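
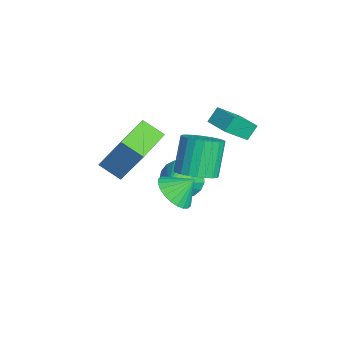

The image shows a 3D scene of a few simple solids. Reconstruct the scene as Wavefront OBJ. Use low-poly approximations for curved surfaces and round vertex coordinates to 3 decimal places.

v 0.389 2.734 2.432
v 0.754 1.665 3.373
v 0.096 3.209 3.086
v 0.462 2.141 4.027
v 1.558 3.259 2.573
v 1.924 2.191 3.514
v 1.266 3.735 3.227
v 1.631 2.666 4.168
v 1.544 0.119 -0.502
v 2.488 -0.217 -0.316
v 1.676 0.961 0.342
v 2.557 0.055 -0.598
v 2.471 0.337 -0.865
v 2.245 0.585 -1.078
v 1.911 0.763 -1.202
v 1.522 0.843 -1.221
v 1.135 0.812 -1.129
v 0.811 0.676 -0.943
v 0.599 0.455 -0.689
v 0.53 0.183 -0.407
v 0.616 -0.099 -0.139
v 0.842 -0.347 0.073
v 1.176 -0.525 0.198
v 1.565 -0.605 0.216
v 1.952 -0.574 0.125
v 2.276 -0.438 -0.062
v -1.626 0.957 -2.155
v -1.216 0.614 -3.07
v -0.114 0.123 -1.165
v -1.026 1.009 -3.027
v -0.939 1.395 -2.833
v -0.972 1.706 -2.522
v -1.117 1.887 -2.148
v -1.351 1.907 -1.774
v -1.632 1.763 -1.467
v -1.912 1.48 -1.278
v -2.142 1.106 -1.241
v -2.283 0.706 -1.362
v -2.311 0.35 -1.62
v -2.22 0.099 -1.971
v -2.026 -0.004 -2.353
v -1.763 0.059 -2.701
v -1.477 0.278 -2.955
v -0.387 -1.96 1.585
v 0.228 -1.05 3.397
v 0.179 -1.094 0.957
v 0.794 -0.184 2.77
v 1.366 -3.116 1.57
v 1.981 -2.206 3.383
v 1.932 -2.25 0.943
v 2.547 -1.34 2.755
v 2.959 0.804 1.713
v 3.787 0.709 2.168
v 2.949 1.142 3.783
v 2.121 1.236 3.327
v 3.796 1.068 2.076
v 2.958 1.501 3.691
v 3.677 1.387 1.929
v 2.839 1.819 3.544
v 3.449 1.617 1.749
v 2.611 2.05 3.364
v 3.146 1.723 1.563
v 2.308 2.156 3.178
v 2.815 1.689 1.401
v 1.977 2.122 3.015
v 2.506 1.521 1.285
v 1.668 1.954 2.9
v 2.266 1.243 1.235
v 1.427 1.676 2.849
v 2.131 0.898 1.257
v 1.293 1.331 2.872
v 2.122 0.539 1.349
v 1.284 0.972 2.964
v 2.241 0.221 1.496
v 1.403 0.653 3.111
v 2.469 -0.01 1.676
v 1.631 0.423 3.291
v 2.772 -0.116 1.862
v 1.934 0.317 3.477
v 3.103 -0.082 2.025
v 2.265 0.351 3.639
v 3.412 0.086 2.14
v 2.574 0.519 3.755
v 3.653 0.364 2.191
v 2.814 0.797 3.805
f 2 4 1
f 5 2 1
f 1 4 3
f 3 5 1
f 2 8 4
f 6 2 5
f 6 8 2
f 4 8 3
f 7 5 3
f 3 8 7
f 7 6 5
f 8 6 7
f 10 9 12
f 10 12 11
f 12 9 13
f 12 13 11
f 13 9 14
f 13 14 11
f 14 9 15
f 14 15 11
f 15 9 16
f 15 16 11
f 16 9 17
f 16 17 11
f 17 9 18
f 17 18 11
f 18 9 19
f 18 19 11
f 19 9 20
f 19 20 11
f 20 9 21
f 20 21 11
f 21 9 22
f 21 22 11
f 22 9 23
f 22 23 11
f 23 9 24
f 23 24 11
f 24 9 25
f 24 25 11
f 25 9 26
f 25 26 11
f 26 9 10
f 26 10 11
f 28 27 30
f 28 30 29
f 30 27 31
f 30 31 29
f 31 27 32
f 31 32 29
f 32 27 33
f 32 33 29
f 33 27 34
f 33 34 29
f 34 27 35
f 34 35 29
f 35 27 36
f 35 36 29
f 36 27 37
f 36 37 29
f 37 27 38
f 37 38 29
f 38 27 39
f 38 39 29
f 39 27 40
f 39 40 29
f 40 27 41
f 40 41 29
f 41 27 42
f 41 42 29
f 42 27 43
f 42 43 29
f 43 27 28
f 43 28 29
f 45 47 44
f 48 45 44
f 44 47 46
f 46 48 44
f 45 51 47
f 49 45 48
f 49 51 45
f 47 51 46
f 50 48 46
f 46 51 50
f 50 49 48
f 51 49 50
f 53 52 56
f 53 56 54
f 54 56 57
f 54 57 55
f 56 52 58
f 56 58 57
f 57 58 59
f 57 59 55
f 58 52 60
f 58 60 59
f 59 60 61
f 59 61 55
f 60 52 62
f 60 62 61
f 61 62 63
f 61 63 55
f 62 52 64
f 62 64 63
f 63 64 65
f 63 65 55
f 64 52 66
f 64 66 65
f 65 66 67
f 65 67 55
f 66 52 68
f 66 68 67
f 67 68 69
f 67 69 55
f 68 52 70
f 68 70 69
f 69 70 71
f 69 71 55
f 70 52 72
f 70 72 71
f 71 72 73
f 71 73 55
f 72 52 74
f 72 74 73
f 73 74 75
f 73 75 55
f 74 52 76
f 74 76 75
f 75 76 77
f 75 77 55
f 76 52 78
f 76 78 77
f 77 78 79
f 77 79 55
f 78 52 80
f 78 80 79
f 79 80 81
f 79 81 55
f 80 52 82
f 80 82 81
f 81 82 83
f 81 83 55
f 82 52 84
f 82 84 83
f 83 84 85
f 83 85 55
f 84 52 53
f 84 53 85
f 85 53 54
f 85 54 55



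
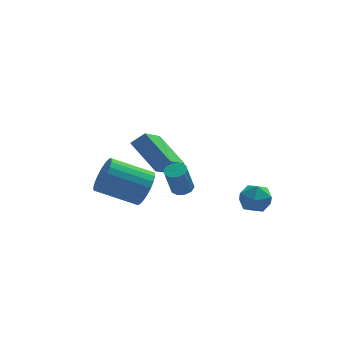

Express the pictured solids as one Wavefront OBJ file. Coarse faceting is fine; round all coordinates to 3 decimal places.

v -0.403 -2.849 -0.613
v -0.074 -3.277 -0.617
v -0.428 -3.559 0.75
v -0.757 -3.131 0.753
v 0.103 -3.012 -0.516
v -0.252 -3.295 0.851
v 0.086 -2.685 -0.453
v -0.268 -2.967 0.914
v -0.117 -2.42 -0.451
v -0.472 -2.703 0.916
v -0.43 -2.319 -0.511
v -0.784 -2.602 0.856
v -0.732 -2.421 -0.61
v -1.086 -2.703 0.757
v -0.908 -2.685 -0.711
v -1.263 -2.968 0.656
v -0.892 -3.013 -0.774
v -1.246 -3.295 0.593
v -0.688 -3.277 -0.776
v -1.043 -3.56 0.591
v -0.376 -3.378 -0.716
v -0.73 -3.661 0.651
v -1.738 -0.475 -2.123
v -1.307 0.079 -1.424
v -3.231 0.409 -0.499
v -3.662 -0.145 -1.197
v -1.39 0.346 -1.691
v -3.314 0.675 -0.766
v -1.526 0.487 -2.024
v -3.45 0.817 -1.099
v -1.694 0.482 -2.372
v -3.618 0.812 -1.447
v -1.869 0.332 -2.682
v -3.793 0.661 -1.757
v -2.024 0.058 -2.906
v -3.948 0.388 -1.981
v -2.135 -0.296 -3.012
v -4.059 0.033 -2.087
v -2.186 -0.678 -2.982
v -4.11 -0.348 -2.057
v -2.169 -1.029 -2.821
v -4.093 -0.699 -1.896
v -2.086 -1.295 -2.554
v -4.01 -0.966 -1.629
v -1.95 -1.437 -2.221
v -3.874 -1.107 -1.296
v -1.782 -1.432 -1.873
v -3.706 -1.102 -0.948
v -1.607 -1.281 -1.563
v -3.531 -0.952 -0.638
v -1.452 -1.008 -1.339
v -3.376 -0.678 -0.414
v -1.341 -0.653 -1.233
v -3.265 -0.324 -0.308
v -1.29 -0.272 -1.263
v -3.214 0.058 -0.338
v -1.241 3.681 -1.89
v -2.117 2.205 -0.716
v -0.547 3.724 -1.319
v -1.423 2.248 -0.144
v -0.257 2.232 -2.976
v -1.133 0.756 -1.801
v 0.437 2.275 -2.404
v -0.439 0.799 -1.23
v 2.979 -2.428 -1.763
v 3.517 -3.111 -1.842
v 2.103 -3.209 -0.978
v 2.641 -3.892 -1.057
v 2.882 -3.2 -0.584
v 3.423 -2.717 -1.069
v 2.197 -3.603 -1.751
v 2.738 -3.12 -2.236
v 3.033 -3.837 -1.835
v 3.457 -3.588 -1.114
v 2.163 -2.732 -1.706
v 2.587 -2.483 -0.985
f 2 1 5
f 2 5 3
f 3 5 6
f 3 6 4
f 5 1 7
f 5 7 6
f 6 7 8
f 6 8 4
f 7 1 9
f 7 9 8
f 8 9 10
f 8 10 4
f 9 1 11
f 9 11 10
f 10 11 12
f 10 12 4
f 11 1 13
f 11 13 12
f 12 13 14
f 12 14 4
f 13 1 15
f 13 15 14
f 14 15 16
f 14 16 4
f 15 1 17
f 15 17 16
f 16 17 18
f 16 18 4
f 17 1 19
f 17 19 18
f 18 19 20
f 18 20 4
f 19 1 21
f 19 21 20
f 20 21 22
f 20 22 4
f 21 1 2
f 21 2 22
f 22 2 3
f 22 3 4
f 24 23 27
f 24 27 25
f 25 27 28
f 25 28 26
f 27 23 29
f 27 29 28
f 28 29 30
f 28 30 26
f 29 23 31
f 29 31 30
f 30 31 32
f 30 32 26
f 31 23 33
f 31 33 32
f 32 33 34
f 32 34 26
f 33 23 35
f 33 35 34
f 34 35 36
f 34 36 26
f 35 23 37
f 35 37 36
f 36 37 38
f 36 38 26
f 37 23 39
f 37 39 38
f 38 39 40
f 38 40 26
f 39 23 41
f 39 41 40
f 40 41 42
f 40 42 26
f 41 23 43
f 41 43 42
f 42 43 44
f 42 44 26
f 43 23 45
f 43 45 44
f 44 45 46
f 44 46 26
f 45 23 47
f 45 47 46
f 46 47 48
f 46 48 26
f 47 23 49
f 47 49 48
f 48 49 50
f 48 50 26
f 49 23 51
f 49 51 50
f 50 51 52
f 50 52 26
f 51 23 53
f 51 53 52
f 52 53 54
f 52 54 26
f 53 23 55
f 53 55 54
f 54 55 56
f 54 56 26
f 55 23 24
f 55 24 56
f 56 24 25
f 56 25 26
f 58 60 57
f 61 58 57
f 57 60 59
f 59 61 57
f 58 64 60
f 62 58 61
f 62 64 58
f 60 64 59
f 63 61 59
f 59 64 63
f 63 62 61
f 64 62 63
f 65 76 70
f 65 70 66
f 65 66 72
f 65 72 75
f 65 75 76
f 66 70 74
f 70 76 69
f 76 75 67
f 75 72 71
f 72 66 73
f 68 74 69
f 68 69 67
f 68 67 71
f 68 71 73
f 68 73 74
f 69 74 70
f 67 69 76
f 71 67 75
f 73 71 72
f 74 73 66



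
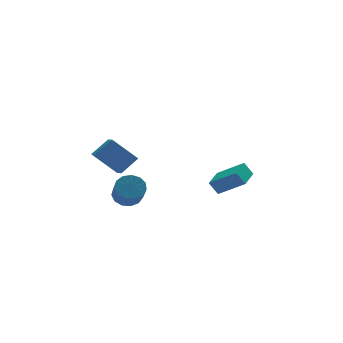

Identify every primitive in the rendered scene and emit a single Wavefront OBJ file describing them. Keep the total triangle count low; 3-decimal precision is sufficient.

v 2.526 -1.103 -0.262
v 3.902 -2.147 0.861
v 2.029 -0.824 0.608
v 3.405 -1.867 1.73
v 3.535 0.347 -0.15
v 4.911 -0.696 0.972
v 3.038 0.627 0.719
v 4.414 -0.417 1.842
v -3.092 -0.832 0.327
v -2.553 -1.418 -0.21
v -2.669 -2.594 0.957
v -3.208 -2.008 1.493
v -2.21 -1.141 0.104
v -2.327 -2.316 1.27
v -2.148 -0.765 0.489
v -2.264 -1.941 1.655
v -2.385 -0.411 0.822
v -2.502 -1.587 1.988
v -2.846 -0.191 0.998
v -2.963 -1.366 2.164
v -3.386 -0.174 0.961
v -3.503 -1.35 2.127
v -3.832 -0.366 0.722
v -3.949 -1.542 1.889
v -4.043 -0.706 0.359
v -4.16 -1.882 1.525
v -3.952 -1.086 -0.015
v -4.069 -2.262 1.151
v -3.588 -1.386 -0.281
v -3.704 -2.561 0.886
v -3.066 -1.509 -0.353
v -3.183 -2.685 0.813
v -5.132 -1.223 4.086
v -4.007 -0.889 5.02
v -5.101 -0.172 3.673
v -3.976 0.162 4.608
v -3.724 -1.842 2.612
v -2.599 -1.508 3.547
v -3.693 -0.791 2.2
v -2.568 -0.457 3.134
f 2 4 1
f 5 2 1
f 1 4 3
f 3 5 1
f 2 8 4
f 6 2 5
f 6 8 2
f 4 8 3
f 7 5 3
f 3 8 7
f 7 6 5
f 8 6 7
f 10 9 13
f 10 13 11
f 11 13 14
f 11 14 12
f 13 9 15
f 13 15 14
f 14 15 16
f 14 16 12
f 15 9 17
f 15 17 16
f 16 17 18
f 16 18 12
f 17 9 19
f 17 19 18
f 18 19 20
f 18 20 12
f 19 9 21
f 19 21 20
f 20 21 22
f 20 22 12
f 21 9 23
f 21 23 22
f 22 23 24
f 22 24 12
f 23 9 25
f 23 25 24
f 24 25 26
f 24 26 12
f 25 9 27
f 25 27 26
f 26 27 28
f 26 28 12
f 27 9 29
f 27 29 28
f 28 29 30
f 28 30 12
f 29 9 31
f 29 31 30
f 30 31 32
f 30 32 12
f 31 9 10
f 31 10 32
f 32 10 11
f 32 11 12
f 34 36 33
f 37 34 33
f 33 36 35
f 35 37 33
f 34 40 36
f 38 34 37
f 38 40 34
f 36 40 35
f 39 37 35
f 35 40 39
f 39 38 37
f 40 38 39



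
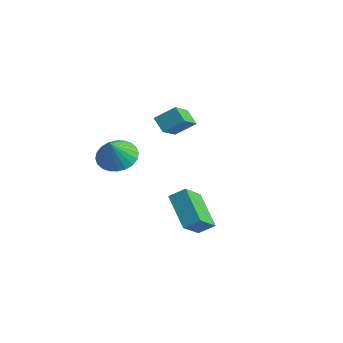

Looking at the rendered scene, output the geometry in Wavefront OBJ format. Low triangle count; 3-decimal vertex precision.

v -3.347 3.266 0.702
v -2.724 1.933 1.65
v -4.157 3.337 1.335
v -3.534 2.004 2.282
v -2.666 4.136 1.478
v -2.043 2.803 2.425
v -3.476 4.207 2.11
v -2.853 2.874 3.058
v 1.835 -1.496 0.383
v 2.384 -0.893 0.926
v 1.508 -0.26 -0.66
v 2.057 0.343 -0.118
v 3.563 -2.023 -0.782
v 4.112 -1.42 -0.24
v 3.236 -0.787 -1.826
v 3.785 -0.184 -1.283
v -1.24 -2.183 2.09
v -0.197 -2.027 1.857
v -0.82 -2.957 3.45
v -0.284 -1.68 2.081
v -0.517 -1.411 2.306
v -0.859 -1.259 2.499
v -1.26 -1.247 2.629
v -1.658 -1.378 2.677
v -1.992 -1.632 2.635
v -2.211 -1.97 2.511
v -2.283 -2.34 2.322
v -2.195 -2.686 2.099
v -1.963 -2.956 1.873
v -1.62 -3.108 1.681
v -1.219 -3.119 1.551
v -0.822 -2.988 1.503
v -0.488 -2.734 1.545
v -0.268 -2.397 1.669
f 2 4 1
f 5 2 1
f 1 4 3
f 3 5 1
f 2 8 4
f 6 2 5
f 6 8 2
f 4 8 3
f 7 5 3
f 3 8 7
f 7 6 5
f 8 6 7
f 10 12 9
f 13 10 9
f 9 12 11
f 11 13 9
f 10 16 12
f 14 10 13
f 14 16 10
f 12 16 11
f 15 13 11
f 11 16 15
f 15 14 13
f 16 14 15
f 18 17 20
f 18 20 19
f 20 17 21
f 20 21 19
f 21 17 22
f 21 22 19
f 22 17 23
f 22 23 19
f 23 17 24
f 23 24 19
f 24 17 25
f 24 25 19
f 25 17 26
f 25 26 19
f 26 17 27
f 26 27 19
f 27 17 28
f 27 28 19
f 28 17 29
f 28 29 19
f 29 17 30
f 29 30 19
f 30 17 31
f 30 31 19
f 31 17 32
f 31 32 19
f 32 17 33
f 32 33 19
f 33 17 34
f 33 34 19
f 34 17 18
f 34 18 19



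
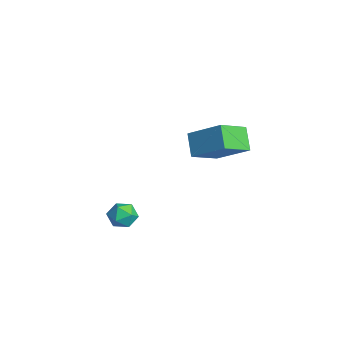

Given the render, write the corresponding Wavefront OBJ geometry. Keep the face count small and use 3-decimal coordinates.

v 1.157 -3.126 -1.75
v 1.589 -3.12 -1.129
v 1.831 -4.04 -2.211
v 2.263 -4.034 -1.59
v 1.546 -4.27 -1.549
v 1.129 -3.706 -1.264
v 2.291 -3.454 -2.076
v 1.874 -2.89 -1.791
v 2.291 -3.323 -1.331
v 1.83 -3.827 -1.005
v 1.59 -3.333 -2.335
v 1.129 -3.837 -2.009
v -2.395 0.671 0.365
v -1.081 1.83 1.504
v -3.003 2.104 -0.392
v -1.688 3.262 0.748
v -1.452 0.558 -0.608
v -0.137 1.716 0.532
v -2.059 1.99 -1.364
v -0.745 3.149 -0.225
f 1 12 6
f 1 6 2
f 1 2 8
f 1 8 11
f 1 11 12
f 2 6 10
f 6 12 5
f 12 11 3
f 11 8 7
f 8 2 9
f 4 10 5
f 4 5 3
f 4 3 7
f 4 7 9
f 4 9 10
f 5 10 6
f 3 5 12
f 7 3 11
f 9 7 8
f 10 9 2
f 14 16 13
f 17 14 13
f 13 16 15
f 15 17 13
f 14 20 16
f 18 14 17
f 18 20 14
f 16 20 15
f 19 17 15
f 15 20 19
f 19 18 17
f 20 18 19



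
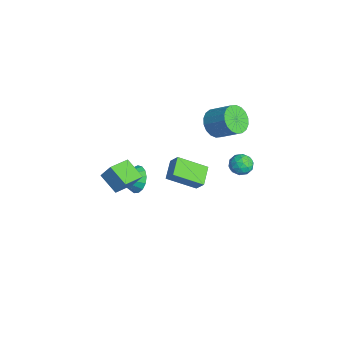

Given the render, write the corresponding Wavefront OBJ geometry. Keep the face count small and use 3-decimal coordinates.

v -3.841 3.144 2.64
v -3.175 3.318 1.807
v -2.113 4.33 2.868
v -2.779 4.156 3.7
v -3.487 3.682 1.773
v -2.426 4.694 2.833
v -3.869 3.94 1.91
v -2.808 4.951 2.97
v -4.246 4.039 2.191
v -3.184 5.051 3.252
v -4.542 3.962 2.562
v -3.48 4.973 3.623
v -4.7 3.722 2.948
v -3.638 4.734 4.008
v -4.687 3.368 3.272
v -3.625 4.38 4.333
v -4.507 2.97 3.472
v -3.445 3.982 4.533
v -4.194 2.606 3.507
v -3.133 3.618 4.567
v -3.812 2.349 3.37
v -2.751 3.36 4.43
v -3.436 2.249 3.088
v -2.374 3.261 4.149
v -3.14 2.327 2.717
v -2.078 3.338 3.778
v -2.982 2.566 2.332
v -1.92 3.578 3.392
v -2.995 2.92 2.007
v -1.933 3.932 3.068
v -0.758 -3.908 2.732
v -0.435 -3.381 3.677
v 0.428 -3.309 1.993
v 0.751 -2.781 2.939
v 0.149 -5.199 3.141
v 0.472 -4.671 4.087
v 1.335 -4.599 2.403
v 1.658 -4.072 3.348
v -3.473 -2.042 -1.361
v -2.853 -1.593 -0.657
v -3.267 -3.618 -0.539
v -3.308 -1.55 -0.459
v -3.801 -1.62 -0.469
v -4.219 -1.786 -0.682
v -4.466 -2.01 -1.052
v -4.485 -2.242 -1.492
v -4.273 -2.428 -1.902
v -3.878 -2.526 -2.188
v -3.39 -2.512 -2.285
v -2.921 -2.391 -2.17
v -2.578 -2.189 -1.87
v -2.441 -1.954 -1.453
v -2.54 -1.739 -1.015
v -1.188 -0.534 2.145
v -0.632 -0.227 2.943
v -0.72 1.256 1.131
v -0.164 1.563 1.929
v -0.056 -1.143 1.591
v 0.5 -0.836 2.389
v 0.412 0.647 0.577
v 0.968 0.954 1.375
v 0.017 4.277 2.128
v 0.415 3.587 2.322
v -0.575 3.653 1.118
v -0.177 2.963 1.312
v -0.762 3.251 1.809
v -0.396 3.637 2.433
v 0.236 3.603 1.007
v 0.602 3.989 1.631
v 0.551 3.17 1.629
v -0.066 2.953 2.124
v -0.094 4.287 1.316
v -0.711 4.07 1.811
v 0.268 3.987 2.314
v -0.428 3.253 1.126
v -0.772 3.422 1.418
v -0.537 3.017 1.532
v -0.209 4.017 2.379
v 0.025 3.611 2.493
v -0.666 3.413 2.191
v -0.185 3.629 0.947
v 0.049 3.223 1.061
v 0.377 4.223 1.908
v 0.612 3.818 2.022
v 0.506 3.827 1.249
v 0.582 3.336 2.02
v 0.234 2.969 1.426
v 0.476 3.345 1.247
v 0.691 3.572 1.614
v 0.219 3.209 2.311
v -0.128 2.842 1.717
v -0.472 3.011 2.01
v -0.257 3.238 2.377
v 0.299 2.964 1.904
v -0.032 4.398 1.723
v -0.379 4.031 1.129
v 0.097 4.002 1.063
v 0.312 4.229 1.43
v -0.394 4.271 2.014
v -0.742 3.904 1.42
v -0.851 3.668 1.826
v -0.636 3.895 2.193
v -0.459 4.276 1.536
f 2 1 5
f 2 5 3
f 3 5 6
f 3 6 4
f 5 1 7
f 5 7 6
f 6 7 8
f 6 8 4
f 7 1 9
f 7 9 8
f 8 9 10
f 8 10 4
f 9 1 11
f 9 11 10
f 10 11 12
f 10 12 4
f 11 1 13
f 11 13 12
f 12 13 14
f 12 14 4
f 13 1 15
f 13 15 14
f 14 15 16
f 14 16 4
f 15 1 17
f 15 17 16
f 16 17 18
f 16 18 4
f 17 1 19
f 17 19 18
f 18 19 20
f 18 20 4
f 19 1 21
f 19 21 20
f 20 21 22
f 20 22 4
f 21 1 23
f 21 23 22
f 22 23 24
f 22 24 4
f 23 1 25
f 23 25 24
f 24 25 26
f 24 26 4
f 25 1 27
f 25 27 26
f 26 27 28
f 26 28 4
f 27 1 29
f 27 29 28
f 28 29 30
f 28 30 4
f 29 1 2
f 29 2 30
f 30 2 3
f 30 3 4
f 32 34 31
f 35 32 31
f 31 34 33
f 33 35 31
f 32 38 34
f 36 32 35
f 36 38 32
f 34 38 33
f 37 35 33
f 33 38 37
f 37 36 35
f 38 36 37
f 40 39 42
f 40 42 41
f 42 39 43
f 42 43 41
f 43 39 44
f 43 44 41
f 44 39 45
f 44 45 41
f 45 39 46
f 45 46 41
f 46 39 47
f 46 47 41
f 47 39 48
f 47 48 41
f 48 39 49
f 48 49 41
f 49 39 50
f 49 50 41
f 50 39 51
f 50 51 41
f 51 39 52
f 51 52 41
f 52 39 53
f 52 53 41
f 53 39 40
f 53 40 41
f 55 57 54
f 58 55 54
f 54 57 56
f 56 58 54
f 55 61 57
f 59 55 58
f 59 61 55
f 57 61 56
f 60 58 56
f 56 61 60
f 60 59 58
f 61 59 60
f 62 99 78
f 99 73 102
f 78 102 67
f 99 102 78
f 62 78 74
f 78 67 79
f 74 79 63
f 78 79 74
f 62 74 83
f 74 63 84
f 83 84 69
f 74 84 83
f 62 83 95
f 83 69 98
f 95 98 72
f 83 98 95
f 62 95 99
f 95 72 103
f 99 103 73
f 95 103 99
f 63 79 90
f 79 67 93
f 90 93 71
f 79 93 90
f 67 102 80
f 102 73 101
f 80 101 66
f 102 101 80
f 73 103 100
f 103 72 96
f 100 96 64
f 103 96 100
f 72 98 97
f 98 69 85
f 97 85 68
f 98 85 97
f 69 84 89
f 84 63 86
f 89 86 70
f 84 86 89
f 65 91 77
f 91 71 92
f 77 92 66
f 91 92 77
f 65 77 75
f 77 66 76
f 75 76 64
f 77 76 75
f 65 75 82
f 75 64 81
f 82 81 68
f 75 81 82
f 65 82 87
f 82 68 88
f 87 88 70
f 82 88 87
f 65 87 91
f 87 70 94
f 91 94 71
f 87 94 91
f 66 92 80
f 92 71 93
f 80 93 67
f 92 93 80
f 64 76 100
f 76 66 101
f 100 101 73
f 76 101 100
f 68 81 97
f 81 64 96
f 97 96 72
f 81 96 97
f 70 88 89
f 88 68 85
f 89 85 69
f 88 85 89
f 71 94 90
f 94 70 86
f 90 86 63
f 94 86 90



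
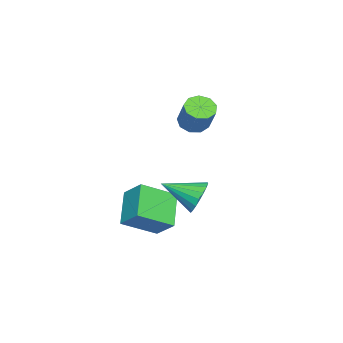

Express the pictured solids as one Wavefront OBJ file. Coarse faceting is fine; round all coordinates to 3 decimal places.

v -3.851 -2.37 2.172
v -3.173 -2.834 1.998
v -2.352 -2.175 3.433
v -3.029 -1.71 3.608
v -3.132 -2.323 1.74
v -2.311 -1.663 3.175
v -3.427 -1.833 1.684
v -2.606 -1.174 3.119
v -3.921 -1.594 1.857
v -3.1 -0.935 3.292
v -4.381 -1.719 2.177
v -3.56 -1.059 3.612
v -4.593 -2.147 2.495
v -3.772 -1.488 3.931
v -4.458 -2.68 2.663
v -3.637 -2.021 4.098
v -4.038 -3.068 2.6
v -3.217 -2.408 4.036
v -3.531 -3.128 2.338
v -2.71 -2.469 3.773
v 0.444 -0.475 -0.72
v 1.089 -0.664 -1.46
v 0.836 -2.265 0.08
v 1.346 -0.47 -1.152
v 1.423 -0.277 -0.759
v 1.307 -0.124 -0.357
v 1.02 -0.039 -0.028
v 0.618 -0.041 0.164
v 0.182 -0.129 0.181
v -0.202 -0.286 0.02
v -0.458 -0.479 -0.288
v -0.536 -0.672 -0.681
v -0.419 -0.826 -1.083
v -0.132 -0.91 -1.412
v 0.269 -0.908 -1.604
v 0.705 -0.82 -1.621
v -1.9 -3.388 -2.827
v -0.721 -4.817 -1.796
v -1.479 -2.327 -1.838
v -0.3 -3.756 -0.807
v -0.24 -2.904 -4.053
v 0.939 -4.333 -3.022
v 0.181 -1.843 -3.064
v 1.36 -3.272 -2.033
f 2 1 5
f 2 5 3
f 3 5 6
f 3 6 4
f 5 1 7
f 5 7 6
f 6 7 8
f 6 8 4
f 7 1 9
f 7 9 8
f 8 9 10
f 8 10 4
f 9 1 11
f 9 11 10
f 10 11 12
f 10 12 4
f 11 1 13
f 11 13 12
f 12 13 14
f 12 14 4
f 13 1 15
f 13 15 14
f 14 15 16
f 14 16 4
f 15 1 17
f 15 17 16
f 16 17 18
f 16 18 4
f 17 1 19
f 17 19 18
f 18 19 20
f 18 20 4
f 19 1 2
f 19 2 20
f 20 2 3
f 20 3 4
f 22 21 24
f 22 24 23
f 24 21 25
f 24 25 23
f 25 21 26
f 25 26 23
f 26 21 27
f 26 27 23
f 27 21 28
f 27 28 23
f 28 21 29
f 28 29 23
f 29 21 30
f 29 30 23
f 30 21 31
f 30 31 23
f 31 21 32
f 31 32 23
f 32 21 33
f 32 33 23
f 33 21 34
f 33 34 23
f 34 21 35
f 34 35 23
f 35 21 36
f 35 36 23
f 36 21 22
f 36 22 23
f 38 40 37
f 41 38 37
f 37 40 39
f 39 41 37
f 38 44 40
f 42 38 41
f 42 44 38
f 40 44 39
f 43 41 39
f 39 44 43
f 43 42 41
f 44 42 43



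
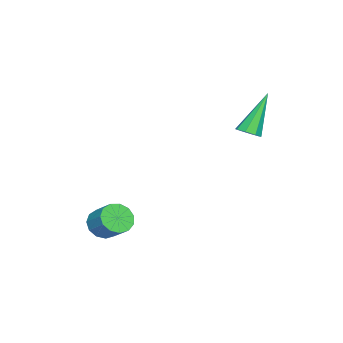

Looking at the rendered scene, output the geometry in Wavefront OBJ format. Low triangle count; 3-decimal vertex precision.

v -2.561 1.196 0.488
v -2.115 1.238 0.732
v -3.519 1.604 2.172
v -2.235 1.578 0.581
v -2.547 1.694 0.376
v -2.866 1.518 0.236
v -3.007 1.154 0.244
v -2.887 0.815 0.395
v -2.575 0.699 0.6
v -2.256 0.874 0.739
v 0.934 -2.983 -3.261
v 1.383 -3.442 -3.038
v 1.815 -2.716 -2.415
v 1.366 -2.257 -2.639
v 1.543 -3.275 -3.343
v 1.975 -2.548 -2.721
v 1.509 -3.015 -3.623
v 1.941 -2.289 -3
v 1.292 -2.745 -3.788
v 1.725 -2.019 -3.165
v 0.962 -2.551 -3.785
v 1.395 -1.824 -3.163
v 0.623 -2.494 -3.617
v 1.055 -1.767 -2.994
v 0.383 -2.592 -3.335
v 0.815 -1.866 -2.712
v 0.317 -2.815 -3.03
v 0.749 -2.088 -2.407
v 0.447 -3.091 -2.798
v 0.88 -2.364 -2.176
v 0.732 -3.333 -2.714
v 1.165 -2.606 -2.091
v 1.081 -3.464 -2.803
v 1.513 -2.737 -2.18
f 2 1 4
f 2 4 3
f 4 1 5
f 4 5 3
f 5 1 6
f 5 6 3
f 6 1 7
f 6 7 3
f 7 1 8
f 7 8 3
f 8 1 9
f 8 9 3
f 9 1 10
f 9 10 3
f 10 1 2
f 10 2 3
f 12 11 15
f 12 15 13
f 13 15 16
f 13 16 14
f 15 11 17
f 15 17 16
f 16 17 18
f 16 18 14
f 17 11 19
f 17 19 18
f 18 19 20
f 18 20 14
f 19 11 21
f 19 21 20
f 20 21 22
f 20 22 14
f 21 11 23
f 21 23 22
f 22 23 24
f 22 24 14
f 23 11 25
f 23 25 24
f 24 25 26
f 24 26 14
f 25 11 27
f 25 27 26
f 26 27 28
f 26 28 14
f 27 11 29
f 27 29 28
f 28 29 30
f 28 30 14
f 29 11 31
f 29 31 30
f 30 31 32
f 30 32 14
f 31 11 33
f 31 33 32
f 32 33 34
f 32 34 14
f 33 11 12
f 33 12 34
f 34 12 13
f 34 13 14



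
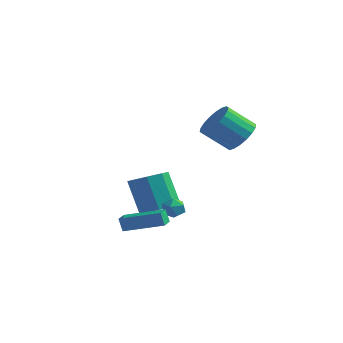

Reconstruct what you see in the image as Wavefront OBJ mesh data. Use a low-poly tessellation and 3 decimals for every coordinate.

v -2.605 -3.504 -3.12
v -2.836 -3.52 -2.344
v -2.862 -2.707 -3.181
v -3.094 -2.722 -2.405
v -0.626 -2.818 -2.515
v -0.858 -2.833 -1.739
v -0.884 -2.02 -2.576
v -1.115 -2.036 -1.8
v -1.823 -0.006 -2.596
v -1.466 -0.009 -2.013
v -1.814 -1.111 -2.607
v -1.457 -1.114 -2.024
v -2.109 -0.908 -2.025
v -2.115 -0.225 -2.018
v -1.165 -0.895 -2.602
v -1.171 -0.212 -2.595
v -1.06 -0.558 -2.017
v -1.643 -0.566 -1.66
v -1.637 -0.554 -2.96
v -2.22 -0.562 -2.603
v 1.622 0.465 2.838
v 2.394 0.457 3.55
v 1.33 -0.354 4.694
v 0.558 -0.345 3.982
v 2.178 0.862 3.636
v 1.114 0.052 4.78
v 1.851 1.189 3.564
v 0.787 0.378 4.708
v 1.48 1.372 3.348
v 0.416 0.562 4.492
v 1.136 1.376 3.031
v 0.072 0.565 4.175
v 0.889 1.199 2.676
v -0.175 0.389 3.82
v 0.787 0.877 2.353
v -0.277 0.067 3.497
v 0.85 0.474 2.126
v -0.214 -0.337 3.27
v 1.066 0.068 2.04
v 0.002 -0.742 3.184
v 1.393 -0.258 2.112
v 0.329 -1.069 3.256
v 1.764 -0.442 2.328
v 0.7 -1.252 3.472
v 2.108 -0.445 2.645
v 1.044 -1.256 3.789
v 2.355 -0.269 3
v 1.291 -1.079 4.144
v 2.457 0.053 3.323
v 1.393 -0.757 4.467
v -2.939 0.164 -2.901
v -2.124 0.791 -2.603
v -3.027 1.023 -0.621
v -3.841 0.396 -0.919
v -2.741 1.215 -2.934
v -3.644 1.447 -0.952
v -3.474 1.024 -3.246
v -4.377 1.256 -1.264
v -3.893 0.329 -3.355
v -4.796 0.561 -1.373
v -3.753 -0.463 -3.199
v -4.656 -0.231 -1.217
v -3.136 -0.887 -2.868
v -4.039 -0.655 -0.886
v -2.403 -0.696 -2.556
v -3.306 -0.464 -0.574
v -1.984 -0.001 -2.447
v -2.887 0.231 -0.465
f 2 4 1
f 5 2 1
f 1 4 3
f 3 5 1
f 2 8 4
f 6 2 5
f 6 8 2
f 4 8 3
f 7 5 3
f 3 8 7
f 7 6 5
f 8 6 7
f 9 20 14
f 9 14 10
f 9 10 16
f 9 16 19
f 9 19 20
f 10 14 18
f 14 20 13
f 20 19 11
f 19 16 15
f 16 10 17
f 12 18 13
f 12 13 11
f 12 11 15
f 12 15 17
f 12 17 18
f 13 18 14
f 11 13 20
f 15 11 19
f 17 15 16
f 18 17 10
f 22 21 25
f 22 25 23
f 23 25 26
f 23 26 24
f 25 21 27
f 25 27 26
f 26 27 28
f 26 28 24
f 27 21 29
f 27 29 28
f 28 29 30
f 28 30 24
f 29 21 31
f 29 31 30
f 30 31 32
f 30 32 24
f 31 21 33
f 31 33 32
f 32 33 34
f 32 34 24
f 33 21 35
f 33 35 34
f 34 35 36
f 34 36 24
f 35 21 37
f 35 37 36
f 36 37 38
f 36 38 24
f 37 21 39
f 37 39 38
f 38 39 40
f 38 40 24
f 39 21 41
f 39 41 40
f 40 41 42
f 40 42 24
f 41 21 43
f 41 43 42
f 42 43 44
f 42 44 24
f 43 21 45
f 43 45 44
f 44 45 46
f 44 46 24
f 45 21 47
f 45 47 46
f 46 47 48
f 46 48 24
f 47 21 49
f 47 49 48
f 48 49 50
f 48 50 24
f 49 21 22
f 49 22 50
f 50 22 23
f 50 23 24
f 52 51 55
f 52 55 53
f 53 55 56
f 53 56 54
f 55 51 57
f 55 57 56
f 56 57 58
f 56 58 54
f 57 51 59
f 57 59 58
f 58 59 60
f 58 60 54
f 59 51 61
f 59 61 60
f 60 61 62
f 60 62 54
f 61 51 63
f 61 63 62
f 62 63 64
f 62 64 54
f 63 51 65
f 63 65 64
f 64 65 66
f 64 66 54
f 65 51 67
f 65 67 66
f 66 67 68
f 66 68 54
f 67 51 52
f 67 52 68
f 68 52 53
f 68 53 54



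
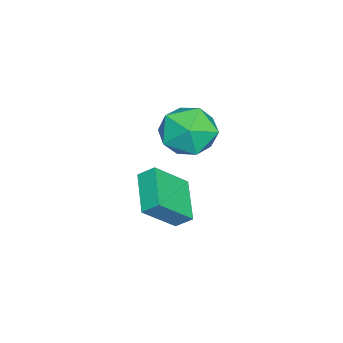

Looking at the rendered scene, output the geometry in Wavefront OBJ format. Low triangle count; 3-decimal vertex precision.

v 0.791 -1.636 0.981
v 1.978 -1.843 1.32
v 0.162 -2.957 2.38
v 1.349 -3.164 2.719
v 0.812 -2.059 2.961
v 1.201 -1.243 2.096
v 0.939 -3.557 1.604
v 1.328 -2.741 0.739
v 2.069 -3.03 1.705
v 1.991 -2.104 2.543
v 0.149 -2.696 1.157
v 0.071 -1.77 1.995
v -0.045 -3.369 -2.313
v 0.924 -4.354 -1.024
v -0.071 -2.72 -1.797
v 0.898 -3.705 -0.508
v 1.602 -2.715 -3.052
v 2.571 -3.7 -1.763
v 1.576 -2.066 -2.536
v 2.545 -3.051 -1.247
f 1 12 6
f 1 6 2
f 1 2 8
f 1 8 11
f 1 11 12
f 2 6 10
f 6 12 5
f 12 11 3
f 11 8 7
f 8 2 9
f 4 10 5
f 4 5 3
f 4 3 7
f 4 7 9
f 4 9 10
f 5 10 6
f 3 5 12
f 7 3 11
f 9 7 8
f 10 9 2
f 14 16 13
f 17 14 13
f 13 16 15
f 15 17 13
f 14 20 16
f 18 14 17
f 18 20 14
f 16 20 15
f 19 17 15
f 15 20 19
f 19 18 17
f 20 18 19



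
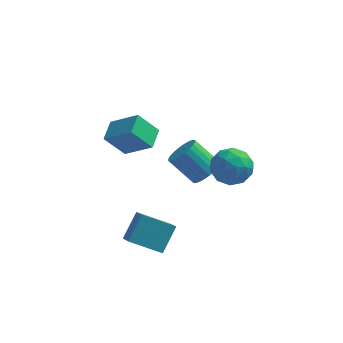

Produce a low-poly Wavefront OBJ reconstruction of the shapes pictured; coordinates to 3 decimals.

v 2.09 -1.54 2.64
v 3.035 -1.444 3.37
v 1.705 -3.296 3.37
v 2.65 -3.2 4.1
v 1.687 -2.507 4.272
v 1.925 -1.423 3.822
v 2.815 -3.317 2.918
v 3.053 -2.233 2.468
v 3.484 -2.543 3.542
v 2.787 -2.042 4.379
v 1.953 -2.698 2.361
v 1.256 -2.197 3.198
v 2.596 -1.338 2.941
v 2.144 -3.402 3.799
v 1.577 -2.995 3.9
v 2.133 -2.939 4.329
v 1.944 -1.325 3.207
v 2.5 -1.269 3.636
v 1.707 -1.894 4.166
v 2.24 -3.471 3.104
v 2.796 -3.415 3.533
v 2.607 -1.801 2.411
v 3.163 -1.745 2.84
v 3.033 -2.846 2.574
v 3.416 -1.927 3.472
v 3.189 -2.959 3.9
v 3.286 -3.028 3.206
v 3.426 -2.391 2.941
v 3.006 -1.633 3.963
v 2.78 -2.665 4.392
v 2.214 -2.258 4.494
v 2.353 -1.62 4.229
v 3.269 -2.279 4.064
v 1.96 -2.075 2.348
v 1.734 -3.107 2.777
v 2.387 -3.12 2.511
v 2.526 -2.482 2.246
v 1.551 -1.781 2.84
v 1.324 -2.813 3.268
v 1.314 -2.349 3.799
v 1.454 -1.712 3.534
v 1.471 -2.461 2.676
v 0.27 3.624 -2.548
v 0.938 3.449 -1.825
v -0.501 3.801 -0.409
v -1.17 3.976 -1.132
v 0.981 3.834 -1.877
v -0.459 4.185 -0.461
v 0.916 4.186 -2.031
v -0.524 4.538 -0.615
v 0.752 4.453 -2.264
v -0.688 4.804 -0.848
v 0.515 4.594 -2.54
v -0.925 4.945 -1.124
v 0.24 4.587 -2.817
v -1.2 4.938 -1.401
v -0.03 4.434 -3.053
v -1.469 4.785 -1.637
v -0.254 4.157 -3.213
v -1.694 4.508 -1.797
v -0.399 3.799 -3.271
v -1.838 4.151 -1.855
v -0.441 3.415 -3.219
v -1.881 3.766 -1.803
v -0.376 3.062 -3.065
v -1.816 3.414 -1.649
v -0.212 2.796 -2.832
v -1.652 3.147 -1.416
v 0.025 2.655 -2.556
v -1.415 3.006 -1.14
v 0.3 2.662 -2.279
v -1.14 3.013 -0.863
v 0.569 2.815 -2.043
v -0.87 3.166 -0.627
v 0.794 3.092 -1.883
v -0.646 3.443 -0.467
v -5.402 3.4 -0.212
v -3.762 2.895 0.999
v -5.27 4.741 0.168
v -3.63 4.236 1.379
v -4.29 3.684 -1.599
v -2.65 3.179 -0.388
v -4.158 5.025 -1.219
v -2.518 4.52 -0.008
v -3.211 -2.845 -2.951
v -2.753 -3.693 -2.341
v -2.692 -1.675 -1.713
v -2.235 -2.523 -1.104
v -1.465 -2.597 -3.916
v -1.008 -3.445 -3.307
v -0.947 -1.427 -2.679
v -0.489 -2.275 -2.069
f 1 38 17
f 38 12 41
f 17 41 6
f 38 41 17
f 1 17 13
f 17 6 18
f 13 18 2
f 17 18 13
f 1 13 22
f 13 2 23
f 22 23 8
f 13 23 22
f 1 22 34
f 22 8 37
f 34 37 11
f 22 37 34
f 1 34 38
f 34 11 42
f 38 42 12
f 34 42 38
f 2 18 29
f 18 6 32
f 29 32 10
f 18 32 29
f 6 41 19
f 41 12 40
f 19 40 5
f 41 40 19
f 12 42 39
f 42 11 35
f 39 35 3
f 42 35 39
f 11 37 36
f 37 8 24
f 36 24 7
f 37 24 36
f 8 23 28
f 23 2 25
f 28 25 9
f 23 25 28
f 4 30 16
f 30 10 31
f 16 31 5
f 30 31 16
f 4 16 14
f 16 5 15
f 14 15 3
f 16 15 14
f 4 14 21
f 14 3 20
f 21 20 7
f 14 20 21
f 4 21 26
f 21 7 27
f 26 27 9
f 21 27 26
f 4 26 30
f 26 9 33
f 30 33 10
f 26 33 30
f 5 31 19
f 31 10 32
f 19 32 6
f 31 32 19
f 3 15 39
f 15 5 40
f 39 40 12
f 15 40 39
f 7 20 36
f 20 3 35
f 36 35 11
f 20 35 36
f 9 27 28
f 27 7 24
f 28 24 8
f 27 24 28
f 10 33 29
f 33 9 25
f 29 25 2
f 33 25 29
f 44 43 47
f 44 47 45
f 45 47 48
f 45 48 46
f 47 43 49
f 47 49 48
f 48 49 50
f 48 50 46
f 49 43 51
f 49 51 50
f 50 51 52
f 50 52 46
f 51 43 53
f 51 53 52
f 52 53 54
f 52 54 46
f 53 43 55
f 53 55 54
f 54 55 56
f 54 56 46
f 55 43 57
f 55 57 56
f 56 57 58
f 56 58 46
f 57 43 59
f 57 59 58
f 58 59 60
f 58 60 46
f 59 43 61
f 59 61 60
f 60 61 62
f 60 62 46
f 61 43 63
f 61 63 62
f 62 63 64
f 62 64 46
f 63 43 65
f 63 65 64
f 64 65 66
f 64 66 46
f 65 43 67
f 65 67 66
f 66 67 68
f 66 68 46
f 67 43 69
f 67 69 68
f 68 69 70
f 68 70 46
f 69 43 71
f 69 71 70
f 70 71 72
f 70 72 46
f 71 43 73
f 71 73 72
f 72 73 74
f 72 74 46
f 73 43 75
f 73 75 74
f 74 75 76
f 74 76 46
f 75 43 44
f 75 44 76
f 76 44 45
f 76 45 46
f 78 80 77
f 81 78 77
f 77 80 79
f 79 81 77
f 78 84 80
f 82 78 81
f 82 84 78
f 80 84 79
f 83 81 79
f 79 84 83
f 83 82 81
f 84 82 83
f 86 88 85
f 89 86 85
f 85 88 87
f 87 89 85
f 86 92 88
f 90 86 89
f 90 92 86
f 88 92 87
f 91 89 87
f 87 92 91
f 91 90 89
f 92 90 91



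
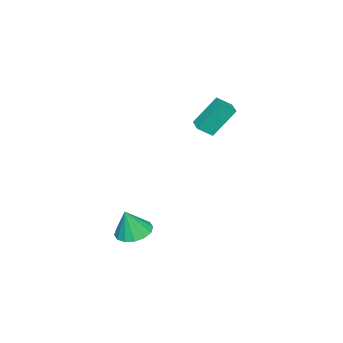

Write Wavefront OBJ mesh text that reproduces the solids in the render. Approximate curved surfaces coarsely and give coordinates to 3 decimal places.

v 2.886 -1.581 -2.88
v 3.756 -2.011 -3.192
v 3.334 -1.819 -1.3
v 3.867 -1.497 -3.146
v 3.714 -1.005 -3.029
v 3.34 -0.668 -2.871
v 2.844 -0.575 -2.717
v 2.359 -0.752 -2.605
v 2.015 -1.151 -2.568
v 1.904 -1.665 -2.614
v 2.057 -2.156 -2.732
v 2.431 -2.494 -2.889
v 2.927 -2.587 -3.044
v 3.412 -2.41 -3.155
v -3.338 -1.67 2.134
v -4.188 -0.75 3.82
v -3.894 -1.037 1.508
v -4.745 -0.117 3.194
v -2.615 -1.023 2.146
v -3.466 -0.103 3.832
v -3.172 -0.39 1.52
v -4.022 0.53 3.206
f 2 1 4
f 2 4 3
f 4 1 5
f 4 5 3
f 5 1 6
f 5 6 3
f 6 1 7
f 6 7 3
f 7 1 8
f 7 8 3
f 8 1 9
f 8 9 3
f 9 1 10
f 9 10 3
f 10 1 11
f 10 11 3
f 11 1 12
f 11 12 3
f 12 1 13
f 12 13 3
f 13 1 14
f 13 14 3
f 14 1 2
f 14 2 3
f 16 18 15
f 19 16 15
f 15 18 17
f 17 19 15
f 16 22 18
f 20 16 19
f 20 22 16
f 18 22 17
f 21 19 17
f 17 22 21
f 21 20 19
f 22 20 21



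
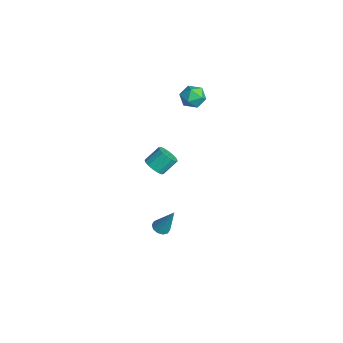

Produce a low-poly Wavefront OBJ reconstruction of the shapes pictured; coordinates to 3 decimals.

v -0.364 -3.373 -4.633
v 0.032 -3.726 -4.633
v 0.144 -2.807 -3.067
v 0.143 -3.449 -4.769
v 0.06 -3.144 -4.853
v -0.184 -2.925 -4.853
v -0.497 -2.878 -4.768
v -0.759 -3.02 -4.632
v -0.87 -3.296 -4.496
v -0.788 -3.602 -4.412
v -0.543 -3.82 -4.413
v -0.23 -3.868 -4.497
v 0.935 -4.209 2.011
v 1.528 -4.02 1.862
v 1.458 -3.221 2.601
v 0.865 -3.411 2.749
v 1.33 -3.849 1.659
v 1.26 -3.051 2.398
v 1.026 -3.775 1.55
v 0.956 -2.976 2.288
v 0.698 -3.817 1.564
v 0.628 -3.018 2.303
v 0.433 -3.964 1.698
v 0.363 -3.166 2.437
v 0.303 -4.177 1.916
v 0.233 -3.379 2.655
v 0.342 -4.399 2.159
v 0.272 -3.6 2.898
v 0.54 -4.569 2.362
v 0.47 -3.771 3.101
v 0.844 -4.644 2.472
v 0.774 -3.845 3.21
v 1.172 -4.602 2.457
v 1.102 -3.803 3.196
v 1.437 -4.454 2.323
v 1.367 -3.656 3.062
v 1.567 -4.241 2.105
v 1.497 -3.443 2.844
v -3.249 0.078 3.76
v -2.532 -0.207 3.596
v -3.768 -0.773 2.964
v -3.051 -1.058 2.8
v -3.366 -1.169 3.514
v -3.045 -0.643 4.007
v -3.255 -0.337 2.553
v -2.934 0.189 3.046
v -2.536 -0.463 2.851
v -2.604 -0.977 3.445
v -3.696 -0.003 3.115
v -3.764 -0.517 3.709
f 2 1 4
f 2 4 3
f 4 1 5
f 4 5 3
f 5 1 6
f 5 6 3
f 6 1 7
f 6 7 3
f 7 1 8
f 7 8 3
f 8 1 9
f 8 9 3
f 9 1 10
f 9 10 3
f 10 1 11
f 10 11 3
f 11 1 12
f 11 12 3
f 12 1 2
f 12 2 3
f 14 13 17
f 14 17 15
f 15 17 18
f 15 18 16
f 17 13 19
f 17 19 18
f 18 19 20
f 18 20 16
f 19 13 21
f 19 21 20
f 20 21 22
f 20 22 16
f 21 13 23
f 21 23 22
f 22 23 24
f 22 24 16
f 23 13 25
f 23 25 24
f 24 25 26
f 24 26 16
f 25 13 27
f 25 27 26
f 26 27 28
f 26 28 16
f 27 13 29
f 27 29 28
f 28 29 30
f 28 30 16
f 29 13 31
f 29 31 30
f 30 31 32
f 30 32 16
f 31 13 33
f 31 33 32
f 32 33 34
f 32 34 16
f 33 13 35
f 33 35 34
f 34 35 36
f 34 36 16
f 35 13 37
f 35 37 36
f 36 37 38
f 36 38 16
f 37 13 14
f 37 14 38
f 38 14 15
f 38 15 16
f 39 50 44
f 39 44 40
f 39 40 46
f 39 46 49
f 39 49 50
f 40 44 48
f 44 50 43
f 50 49 41
f 49 46 45
f 46 40 47
f 42 48 43
f 42 43 41
f 42 41 45
f 42 45 47
f 42 47 48
f 43 48 44
f 41 43 50
f 45 41 49
f 47 45 46
f 48 47 40



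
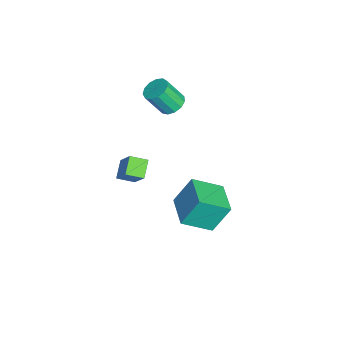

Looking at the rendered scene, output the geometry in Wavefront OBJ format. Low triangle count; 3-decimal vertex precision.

v 3.038 -0.464 2.08
v 3.075 -1.434 2.424
v 2.071 -0.289 2.677
v 2.108 -1.259 3.02
v 4.052 0.099 3.56
v 4.089 -0.871 3.903
v 3.085 0.274 4.156
v 3.122 -0.696 4.5
v -0.431 3.204 -4.031
v -0.052 1.464 -2.977
v -0.713 4.206 -2.277
v -0.334 2.466 -1.222
v 1.574 3.674 -3.978
v 1.953 1.934 -2.923
v 1.292 4.676 -2.223
v 1.671 2.936 -1.169
v -2.746 1.318 3.224
v -1.945 1.484 3.28
v -1.853 0.549 4.733
v -2.654 0.382 4.676
v -2.164 1.82 3.511
v -2.072 0.884 4.963
v -2.568 1.996 3.65
v -2.476 1.06 5.102
v -3.029 1.957 3.654
v -2.937 1.021 5.106
v -3.399 1.715 3.521
v -3.307 0.779 4.973
v -3.563 1.347 3.294
v -3.47 0.411 4.746
v -3.467 0.97 3.045
v -3.374 0.034 4.497
v -3.142 0.703 2.853
v -3.05 -0.233 4.305
v -2.691 0.632 2.778
v -2.599 -0.304 4.23
v -2.258 0.778 2.845
v -2.166 -0.158 4.297
v -1.98 1.096 3.032
v -1.888 0.16 4.485
f 2 4 1
f 5 2 1
f 1 4 3
f 3 5 1
f 2 8 4
f 6 2 5
f 6 8 2
f 4 8 3
f 7 5 3
f 3 8 7
f 7 6 5
f 8 6 7
f 10 12 9
f 13 10 9
f 9 12 11
f 11 13 9
f 10 16 12
f 14 10 13
f 14 16 10
f 12 16 11
f 15 13 11
f 11 16 15
f 15 14 13
f 16 14 15
f 18 17 21
f 18 21 19
f 19 21 22
f 19 22 20
f 21 17 23
f 21 23 22
f 22 23 24
f 22 24 20
f 23 17 25
f 23 25 24
f 24 25 26
f 24 26 20
f 25 17 27
f 25 27 26
f 26 27 28
f 26 28 20
f 27 17 29
f 27 29 28
f 28 29 30
f 28 30 20
f 29 17 31
f 29 31 30
f 30 31 32
f 30 32 20
f 31 17 33
f 31 33 32
f 32 33 34
f 32 34 20
f 33 17 35
f 33 35 34
f 34 35 36
f 34 36 20
f 35 17 37
f 35 37 36
f 36 37 38
f 36 38 20
f 37 17 39
f 37 39 38
f 38 39 40
f 38 40 20
f 39 17 18
f 39 18 40
f 40 18 19
f 40 19 20



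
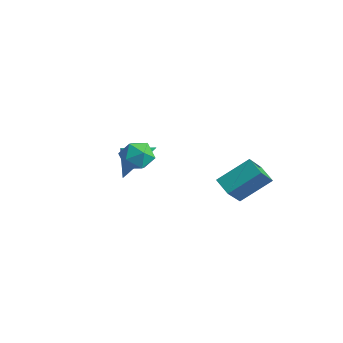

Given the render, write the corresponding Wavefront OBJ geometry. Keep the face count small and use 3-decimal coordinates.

v -3.104 0.947 0.528
v -2.541 0.303 1.171
v -4.036 0.733 1.132
v -2.549 1.078 1.433
v -2.882 1.777 1.166
v -3.345 1.989 0.525
v -3.668 1.591 -0.114
v -3.66 0.815 -0.376
v -3.327 0.116 -0.109
v -2.863 -0.096 0.532
v -1.603 -1.094 3.875
v -0.875 -0.923 4.183
v -1.065 -2.017 3.117
v -0.337 -1.846 3.425
v -0.899 -2.199 3.888
v -1.232 -1.628 4.357
v -0.708 -1.312 2.943
v -1.041 -0.741 3.412
v -0.321 -1.057 3.608
v -0.44 -1.605 4.192
v -1.5 -1.335 3.108
v -1.619 -1.883 3.692
v 1.488 0.656 2.144
v 2.168 1.95 3.069
v 1.214 1.782 0.768
v 1.894 3.077 1.692
v 2.286 0.463 1.828
v 2.966 1.758 2.752
v 2.012 1.59 0.451
v 2.692 2.884 1.376
f 2 1 4
f 2 4 3
f 4 1 5
f 4 5 3
f 5 1 6
f 5 6 3
f 6 1 7
f 6 7 3
f 7 1 8
f 7 8 3
f 8 1 9
f 8 9 3
f 9 1 10
f 9 10 3
f 10 1 2
f 10 2 3
f 11 22 16
f 11 16 12
f 11 12 18
f 11 18 21
f 11 21 22
f 12 16 20
f 16 22 15
f 22 21 13
f 21 18 17
f 18 12 19
f 14 20 15
f 14 15 13
f 14 13 17
f 14 17 19
f 14 19 20
f 15 20 16
f 13 15 22
f 17 13 21
f 19 17 18
f 20 19 12
f 24 26 23
f 27 24 23
f 23 26 25
f 25 27 23
f 24 30 26
f 28 24 27
f 28 30 24
f 26 30 25
f 29 27 25
f 25 30 29
f 29 28 27
f 30 28 29



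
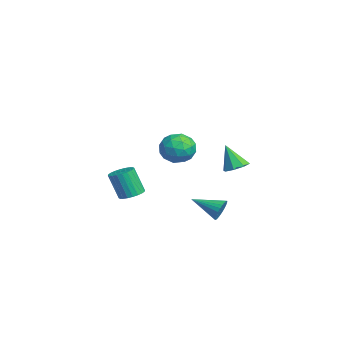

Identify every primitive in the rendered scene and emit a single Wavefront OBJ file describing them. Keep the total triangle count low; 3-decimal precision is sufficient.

v 1.114 2.179 -2.273
v 1.411 1.779 -2.847
v 0.246 0.661 -1.667
v 1.619 1.744 -2.638
v 1.75 1.774 -2.374
v 1.784 1.867 -2.094
v 1.716 2.007 -1.842
v 1.556 2.173 -1.655
v 1.329 2.34 -1.562
v 1.069 2.482 -1.578
v 0.817 2.578 -1.699
v 0.609 2.613 -1.908
v 0.478 2.583 -2.172
v 0.444 2.49 -2.452
v 0.512 2.35 -2.705
v 0.672 2.184 -2.891
v 0.899 2.017 -2.984
v 1.158 1.875 -2.969
v -3.29 -2.155 -2.568
v -2.732 -1.653 -2.291
v -3.072 -2.223 -0.575
v -3.63 -2.725 -0.852
v -2.986 -1.473 -2.281
v -3.326 -2.043 -0.565
v -3.287 -1.396 -2.315
v -3.627 -1.966 -0.599
v -3.588 -1.435 -2.388
v -3.928 -2.005 -0.672
v -3.843 -1.583 -2.488
v -4.184 -2.153 -0.772
v -4.015 -1.819 -2.6
v -4.355 -2.389 -0.884
v -4.076 -2.105 -2.707
v -4.416 -2.675 -0.991
v -4.017 -2.399 -2.794
v -4.358 -2.97 -1.078
v -3.848 -2.657 -2.845
v -4.188 -3.227 -1.129
v -3.594 -2.837 -2.855
v -3.934 -3.407 -1.139
v -3.293 -2.914 -2.821
v -3.633 -3.484 -1.105
v -2.992 -2.875 -2.748
v -3.332 -3.445 -1.032
v -2.736 -2.727 -2.648
v -3.077 -3.297 -0.932
v -2.565 -2.491 -2.536
v -2.905 -3.061 -0.82
v -2.504 -2.205 -2.429
v -2.844 -2.775 -0.713
v -2.562 -1.91 -2.342
v -2.903 -2.481 -0.626
v 3.355 0.031 3.383
v 4.391 -0.131 3.159
v 3.349 -1.389 4.381
v 4.385 -1.551 4.157
v 4.092 -0.717 4.765
v 4.096 0.16 4.148
v 3.644 -1.68 3.392
v 3.648 -0.803 2.775
v 4.57 -1.189 3.164
v 4.847 -0.593 4.012
v 2.893 -0.927 3.528
v 3.17 -0.331 4.376
v 3.873 0.074 3.183
v 3.867 -1.594 4.357
v 3.695 -1.104 4.714
v 4.304 -1.199 4.582
v 3.7 0.246 3.765
v 4.309 0.151 3.633
v 4.133 -0.194 4.576
v 3.431 -1.671 3.907
v 4.04 -1.766 3.775
v 3.436 -0.321 2.958
v 4.045 -0.416 2.826
v 3.607 -1.326 2.964
v 4.587 -0.642 3.055
v 4.584 -1.477 3.641
v 4.149 -1.553 3.192
v 4.151 -1.037 2.829
v 4.75 -0.292 3.553
v 4.747 -1.127 4.14
v 4.575 -0.637 4.497
v 4.577 -0.121 4.134
v 4.855 -0.914 3.556
v 2.993 -0.393 3.4
v 2.99 -1.228 3.987
v 3.163 -1.399 3.406
v 3.165 -0.883 3.043
v 3.156 -0.043 3.899
v 3.153 -0.878 4.485
v 3.589 -0.483 4.711
v 3.591 0.033 4.348
v 2.885 -0.606 3.984
v 4.026 2.406 2.218
v 4.729 2.112 2.326
v 3.574 1.874 3.702
v 4.686 2.67 2.513
v 4.256 3.073 2.528
v 3.691 3.085 2.36
v 3.322 2.701 2.11
v 3.365 2.143 1.923
v 3.795 1.74 1.909
v 4.36 1.727 2.076
f 2 1 4
f 2 4 3
f 4 1 5
f 4 5 3
f 5 1 6
f 5 6 3
f 6 1 7
f 6 7 3
f 7 1 8
f 7 8 3
f 8 1 9
f 8 9 3
f 9 1 10
f 9 10 3
f 10 1 11
f 10 11 3
f 11 1 12
f 11 12 3
f 12 1 13
f 12 13 3
f 13 1 14
f 13 14 3
f 14 1 15
f 14 15 3
f 15 1 16
f 15 16 3
f 16 1 17
f 16 17 3
f 17 1 18
f 17 18 3
f 18 1 2
f 18 2 3
f 20 19 23
f 20 23 21
f 21 23 24
f 21 24 22
f 23 19 25
f 23 25 24
f 24 25 26
f 24 26 22
f 25 19 27
f 25 27 26
f 26 27 28
f 26 28 22
f 27 19 29
f 27 29 28
f 28 29 30
f 28 30 22
f 29 19 31
f 29 31 30
f 30 31 32
f 30 32 22
f 31 19 33
f 31 33 32
f 32 33 34
f 32 34 22
f 33 19 35
f 33 35 34
f 34 35 36
f 34 36 22
f 35 19 37
f 35 37 36
f 36 37 38
f 36 38 22
f 37 19 39
f 37 39 38
f 38 39 40
f 38 40 22
f 39 19 41
f 39 41 40
f 40 41 42
f 40 42 22
f 41 19 43
f 41 43 42
f 42 43 44
f 42 44 22
f 43 19 45
f 43 45 44
f 44 45 46
f 44 46 22
f 45 19 47
f 45 47 46
f 46 47 48
f 46 48 22
f 47 19 49
f 47 49 48
f 48 49 50
f 48 50 22
f 49 19 51
f 49 51 50
f 50 51 52
f 50 52 22
f 51 19 20
f 51 20 52
f 52 20 21
f 52 21 22
f 53 90 69
f 90 64 93
f 69 93 58
f 90 93 69
f 53 69 65
f 69 58 70
f 65 70 54
f 69 70 65
f 53 65 74
f 65 54 75
f 74 75 60
f 65 75 74
f 53 74 86
f 74 60 89
f 86 89 63
f 74 89 86
f 53 86 90
f 86 63 94
f 90 94 64
f 86 94 90
f 54 70 81
f 70 58 84
f 81 84 62
f 70 84 81
f 58 93 71
f 93 64 92
f 71 92 57
f 93 92 71
f 64 94 91
f 94 63 87
f 91 87 55
f 94 87 91
f 63 89 88
f 89 60 76
f 88 76 59
f 89 76 88
f 60 75 80
f 75 54 77
f 80 77 61
f 75 77 80
f 56 82 68
f 82 62 83
f 68 83 57
f 82 83 68
f 56 68 66
f 68 57 67
f 66 67 55
f 68 67 66
f 56 66 73
f 66 55 72
f 73 72 59
f 66 72 73
f 56 73 78
f 73 59 79
f 78 79 61
f 73 79 78
f 56 78 82
f 78 61 85
f 82 85 62
f 78 85 82
f 57 83 71
f 83 62 84
f 71 84 58
f 83 84 71
f 55 67 91
f 67 57 92
f 91 92 64
f 67 92 91
f 59 72 88
f 72 55 87
f 88 87 63
f 72 87 88
f 61 79 80
f 79 59 76
f 80 76 60
f 79 76 80
f 62 85 81
f 85 61 77
f 81 77 54
f 85 77 81
f 96 95 98
f 96 98 97
f 98 95 99
f 98 99 97
f 99 95 100
f 99 100 97
f 100 95 101
f 100 101 97
f 101 95 102
f 101 102 97
f 102 95 103
f 102 103 97
f 103 95 104
f 103 104 97
f 104 95 96
f 104 96 97



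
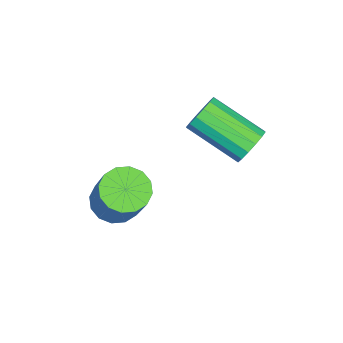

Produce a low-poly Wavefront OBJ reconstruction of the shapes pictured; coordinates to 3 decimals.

v 0.646 2.024 -2.551
v 0.88 1.735 -2.957
v 0.427 0.408 -2.274
v 0.194 0.696 -1.869
v 1.084 1.766 -2.762
v 0.632 0.439 -2.079
v 1.172 1.866 -2.51
v 0.719 0.539 -1.827
v 1.118 2.008 -2.269
v 0.665 0.681 -1.586
v 0.938 2.155 -2.104
v 0.485 0.827 -1.421
v 0.68 2.266 -2.059
v 0.227 0.938 -1.376
v 0.413 2.312 -2.146
v -0.04 0.985 -1.463
v 0.208 2.281 -2.341
v -0.244 0.954 -1.658
v 0.121 2.181 -2.593
v -0.332 0.854 -1.91
v 0.175 2.039 -2.834
v -0.278 0.712 -2.151
v 0.355 1.893 -2.999
v -0.098 0.565 -2.316
v 0.613 1.782 -3.044
v 0.16 0.454 -2.361
v 2.304 -0.955 -3.519
v 2.653 -1.478 -3.554
v 3.405 -1.068 -2.155
v 3.056 -0.545 -2.121
v 2.825 -1.251 -3.713
v 3.577 -0.841 -2.314
v 2.857 -0.945 -3.82
v 3.61 -0.535 -2.421
v 2.741 -0.641 -3.846
v 3.494 -0.231 -2.448
v 2.508 -0.422 -3.785
v 3.26 -0.012 -2.387
v 2.22 -0.345 -3.653
v 2.972 0.065 -2.254
v 1.955 -0.432 -3.485
v 2.707 -0.022 -2.086
v 1.783 -0.659 -3.326
v 2.535 -0.249 -1.927
v 1.75 -0.965 -3.219
v 2.503 -0.555 -1.82
v 1.866 -1.269 -3.192
v 2.619 -0.859 -1.794
v 2.1 -1.488 -3.253
v 2.852 -1.078 -1.855
v 2.388 -1.565 -3.386
v 3.14 -1.155 -1.987
f 2 1 5
f 2 5 3
f 3 5 6
f 3 6 4
f 5 1 7
f 5 7 6
f 6 7 8
f 6 8 4
f 7 1 9
f 7 9 8
f 8 9 10
f 8 10 4
f 9 1 11
f 9 11 10
f 10 11 12
f 10 12 4
f 11 1 13
f 11 13 12
f 12 13 14
f 12 14 4
f 13 1 15
f 13 15 14
f 14 15 16
f 14 16 4
f 15 1 17
f 15 17 16
f 16 17 18
f 16 18 4
f 17 1 19
f 17 19 18
f 18 19 20
f 18 20 4
f 19 1 21
f 19 21 20
f 20 21 22
f 20 22 4
f 21 1 23
f 21 23 22
f 22 23 24
f 22 24 4
f 23 1 25
f 23 25 24
f 24 25 26
f 24 26 4
f 25 1 2
f 25 2 26
f 26 2 3
f 26 3 4
f 28 27 31
f 28 31 29
f 29 31 32
f 29 32 30
f 31 27 33
f 31 33 32
f 32 33 34
f 32 34 30
f 33 27 35
f 33 35 34
f 34 35 36
f 34 36 30
f 35 27 37
f 35 37 36
f 36 37 38
f 36 38 30
f 37 27 39
f 37 39 38
f 38 39 40
f 38 40 30
f 39 27 41
f 39 41 40
f 40 41 42
f 40 42 30
f 41 27 43
f 41 43 42
f 42 43 44
f 42 44 30
f 43 27 45
f 43 45 44
f 44 45 46
f 44 46 30
f 45 27 47
f 45 47 46
f 46 47 48
f 46 48 30
f 47 27 49
f 47 49 48
f 48 49 50
f 48 50 30
f 49 27 51
f 49 51 50
f 50 51 52
f 50 52 30
f 51 27 28
f 51 28 52
f 52 28 29
f 52 29 30



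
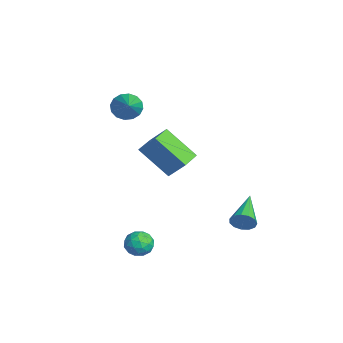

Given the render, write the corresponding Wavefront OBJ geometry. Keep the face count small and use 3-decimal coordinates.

v -4.652 -1.934 3.019
v -4.303 -2.135 2.351
v -2.848 -2.266 4.061
v -4.247 -1.737 2.382
v -4.3 -1.391 2.583
v -4.447 -1.19 2.901
v -4.649 -1.189 3.251
v -4.852 -1.388 3.538
v -5.001 -1.733 3.686
v -5.057 -2.131 3.656
v -5.004 -2.477 3.454
v -4.857 -2.678 3.136
v -4.655 -2.679 2.786
v -4.452 -2.48 2.499
v -3.409 -1.696 0.765
v -2.856 -1.031 1.722
v -4.366 -0.892 0.76
v -3.813 -0.227 1.716
v -2.407 -0.513 -0.636
v -1.854 0.152 0.32
v -3.364 0.291 -0.642
v -2.811 0.956 0.315
v 1.646 -2.381 -2.243
v 2.177 -2.459 -1.755
v 1.643 -3.541 -2.425
v 2.174 -3.619 -1.937
v 1.509 -3.424 -1.722
v 1.511 -2.707 -1.609
v 2.309 -3.293 -2.571
v 2.311 -2.576 -2.458
v 2.587 -3.022 -1.958
v 2.093 -3.103 -1.433
v 1.727 -2.897 -2.747
v 1.233 -2.978 -2.222
v 1.911 -2.318 -1.983
v 1.909 -3.682 -2.197
v 1.518 -3.567 -2.07
v 1.83 -3.613 -1.783
v 1.52 -2.464 -1.897
v 1.832 -2.51 -1.61
v 1.44 -3.077 -1.591
v 1.988 -3.49 -2.57
v 2.3 -3.536 -2.283
v 1.99 -2.387 -2.397
v 2.302 -2.433 -2.11
v 2.38 -2.923 -2.589
v 2.465 -2.695 -1.815
v 2.463 -3.377 -1.922
v 2.542 -3.185 -2.295
v 2.543 -2.764 -2.229
v 2.174 -2.743 -1.507
v 2.173 -3.424 -1.614
v 1.782 -3.31 -1.487
v 1.783 -2.889 -1.421
v 2.415 -3.074 -1.626
v 1.647 -2.576 -2.566
v 1.646 -3.257 -2.673
v 2.037 -3.111 -2.759
v 2.038 -2.69 -2.693
v 1.357 -2.623 -2.258
v 1.355 -3.305 -2.365
v 1.277 -3.236 -1.951
v 1.278 -2.815 -1.885
v 1.405 -2.926 -2.554
v 1.552 1.904 -1.742
v 1.827 2.083 -1.193
v -0.172 2.756 -1.158
v 1.881 2.353 -1.426
v 1.831 2.48 -1.76
v 1.692 2.424 -2.088
v 1.508 2.203 -2.307
v 1.339 1.887 -2.346
v 1.237 1.576 -2.193
v 1.235 1.37 -1.898
v 1.334 1.333 -1.553
v 1.502 1.477 -1.268
v 1.686 1.757 -1.134
f 2 1 4
f 2 4 3
f 4 1 5
f 4 5 3
f 5 1 6
f 5 6 3
f 6 1 7
f 6 7 3
f 7 1 8
f 7 8 3
f 8 1 9
f 8 9 3
f 9 1 10
f 9 10 3
f 10 1 11
f 10 11 3
f 11 1 12
f 11 12 3
f 12 1 13
f 12 13 3
f 13 1 14
f 13 14 3
f 14 1 2
f 14 2 3
f 16 18 15
f 19 16 15
f 15 18 17
f 17 19 15
f 16 22 18
f 20 16 19
f 20 22 16
f 18 22 17
f 21 19 17
f 17 22 21
f 21 20 19
f 22 20 21
f 23 60 39
f 60 34 63
f 39 63 28
f 60 63 39
f 23 39 35
f 39 28 40
f 35 40 24
f 39 40 35
f 23 35 44
f 35 24 45
f 44 45 30
f 35 45 44
f 23 44 56
f 44 30 59
f 56 59 33
f 44 59 56
f 23 56 60
f 56 33 64
f 60 64 34
f 56 64 60
f 24 40 51
f 40 28 54
f 51 54 32
f 40 54 51
f 28 63 41
f 63 34 62
f 41 62 27
f 63 62 41
f 34 64 61
f 64 33 57
f 61 57 25
f 64 57 61
f 33 59 58
f 59 30 46
f 58 46 29
f 59 46 58
f 30 45 50
f 45 24 47
f 50 47 31
f 45 47 50
f 26 52 38
f 52 32 53
f 38 53 27
f 52 53 38
f 26 38 36
f 38 27 37
f 36 37 25
f 38 37 36
f 26 36 43
f 36 25 42
f 43 42 29
f 36 42 43
f 26 43 48
f 43 29 49
f 48 49 31
f 43 49 48
f 26 48 52
f 48 31 55
f 52 55 32
f 48 55 52
f 27 53 41
f 53 32 54
f 41 54 28
f 53 54 41
f 25 37 61
f 37 27 62
f 61 62 34
f 37 62 61
f 29 42 58
f 42 25 57
f 58 57 33
f 42 57 58
f 31 49 50
f 49 29 46
f 50 46 30
f 49 46 50
f 32 55 51
f 55 31 47
f 51 47 24
f 55 47 51
f 66 65 68
f 66 68 67
f 68 65 69
f 68 69 67
f 69 65 70
f 69 70 67
f 70 65 71
f 70 71 67
f 71 65 72
f 71 72 67
f 72 65 73
f 72 73 67
f 73 65 74
f 73 74 67
f 74 65 75
f 74 75 67
f 75 65 76
f 75 76 67
f 76 65 77
f 76 77 67
f 77 65 66
f 77 66 67



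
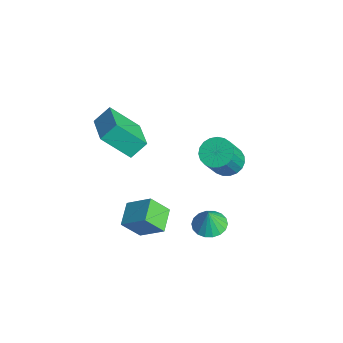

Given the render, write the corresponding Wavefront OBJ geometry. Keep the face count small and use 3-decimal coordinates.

v 0.445 0.122 -2.407
v 1.07 -0.406 -2.548
v 0.575 -0.022 -1.293
v 1.241 -0.079 -2.526
v 1.255 0.287 -2.48
v 1.108 0.621 -2.42
v 0.83 0.855 -2.357
v 0.476 0.945 -2.304
v 0.115 0.871 -2.271
v -0.18 0.649 -2.265
v -0.351 0.323 -2.288
v -0.365 -0.043 -2.333
v -0.218 -0.377 -2.394
v 0.06 -0.612 -2.456
v 0.414 -0.701 -2.509
v 0.775 -0.628 -2.542
v -2.511 -2.796 2.515
v -3.117 -3.976 3.833
v -2.525 -2.01 3.211
v -3.13 -3.19 4.53
v -0.79 -3.17 2.97
v -1.395 -4.35 4.289
v -0.803 -2.384 3.667
v -1.409 -3.564 4.985
v -1.078 1.695 0.328
v -0.353 2.095 0.268
v 0.263 1.225 1.913
v -0.462 0.825 1.972
v -0.541 2.315 0.455
v 0.074 1.445 2.1
v -0.822 2.429 0.62
v -0.207 1.558 2.265
v -1.148 2.415 0.735
v -0.532 1.545 2.379
v -1.461 2.277 0.779
v -0.845 1.407 2.424
v -1.708 2.038 0.745
v -1.092 1.168 2.39
v -1.846 1.74 0.639
v -1.23 0.87 2.284
v -1.851 1.434 0.479
v -1.236 0.564 2.124
v -1.723 1.174 0.293
v -1.107 0.303 1.938
v -1.483 1.003 0.113
v -0.867 0.133 1.758
v -1.173 0.952 -0.03
v -0.557 0.082 1.615
v -0.846 1.03 -0.111
v -0.231 0.159 1.534
v -0.56 1.222 -0.116
v 0.056 0.352 1.528
v -0.363 1.497 -0.045
v 0.252 0.626 1.6
v -0.29 1.805 0.091
v 0.326 0.935 1.736
v 0.504 -3.33 -1.629
v 0.263 -4.146 -0.646
v -0.475 -2.631 -1.289
v -0.716 -3.447 -0.307
v 1.376 -2.533 -0.753
v 1.135 -3.349 0.229
v 0.397 -1.834 -0.414
v 0.156 -2.65 0.569
f 2 1 4
f 2 4 3
f 4 1 5
f 4 5 3
f 5 1 6
f 5 6 3
f 6 1 7
f 6 7 3
f 7 1 8
f 7 8 3
f 8 1 9
f 8 9 3
f 9 1 10
f 9 10 3
f 10 1 11
f 10 11 3
f 11 1 12
f 11 12 3
f 12 1 13
f 12 13 3
f 13 1 14
f 13 14 3
f 14 1 15
f 14 15 3
f 15 1 16
f 15 16 3
f 16 1 2
f 16 2 3
f 18 20 17
f 21 18 17
f 17 20 19
f 19 21 17
f 18 24 20
f 22 18 21
f 22 24 18
f 20 24 19
f 23 21 19
f 19 24 23
f 23 22 21
f 24 22 23
f 26 25 29
f 26 29 27
f 27 29 30
f 27 30 28
f 29 25 31
f 29 31 30
f 30 31 32
f 30 32 28
f 31 25 33
f 31 33 32
f 32 33 34
f 32 34 28
f 33 25 35
f 33 35 34
f 34 35 36
f 34 36 28
f 35 25 37
f 35 37 36
f 36 37 38
f 36 38 28
f 37 25 39
f 37 39 38
f 38 39 40
f 38 40 28
f 39 25 41
f 39 41 40
f 40 41 42
f 40 42 28
f 41 25 43
f 41 43 42
f 42 43 44
f 42 44 28
f 43 25 45
f 43 45 44
f 44 45 46
f 44 46 28
f 45 25 47
f 45 47 46
f 46 47 48
f 46 48 28
f 47 25 49
f 47 49 48
f 48 49 50
f 48 50 28
f 49 25 51
f 49 51 50
f 50 51 52
f 50 52 28
f 51 25 53
f 51 53 52
f 52 53 54
f 52 54 28
f 53 25 55
f 53 55 54
f 54 55 56
f 54 56 28
f 55 25 26
f 55 26 56
f 56 26 27
f 56 27 28
f 58 60 57
f 61 58 57
f 57 60 59
f 59 61 57
f 58 64 60
f 62 58 61
f 62 64 58
f 60 64 59
f 63 61 59
f 59 64 63
f 63 62 61
f 64 62 63



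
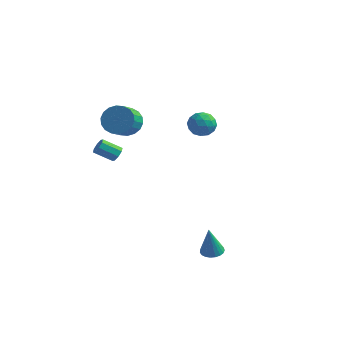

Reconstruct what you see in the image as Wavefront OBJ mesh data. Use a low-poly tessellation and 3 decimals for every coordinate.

v -3.786 1.632 2.695
v -3.291 2.137 3.373
v -3.138 0.954 4.143
v -3.634 0.448 3.465
v -3.704 2.172 3.508
v -3.551 0.989 4.279
v -4.133 2.1 3.483
v -3.981 0.917 4.253
v -4.494 1.935 3.301
v -4.341 0.752 4.071
v -4.714 1.71 2.999
v -4.562 0.527 3.77
v -4.751 1.47 2.637
v -4.599 0.287 3.408
v -4.597 1.262 2.287
v -4.444 0.078 3.057
v -4.282 1.126 2.017
v -4.129 -0.057 2.787
v -3.869 1.091 1.881
v -3.716 -0.092 2.652
v -3.439 1.163 1.907
v -3.287 -0.02 2.677
v -3.079 1.328 2.089
v -2.926 0.145 2.859
v -2.858 1.553 2.39
v -2.706 0.37 3.161
v -2.821 1.793 2.752
v -2.669 0.61 3.523
v -2.976 2.002 3.103
v -2.823 0.818 3.873
v 3.635 -2.251 -3.131
v 4.234 -2.502 -3.159
v 3.585 -2.569 -1.349
v 4.284 -2.241 -3.111
v 4.222 -1.981 -3.066
v 4.059 -1.769 -3.033
v 3.822 -1.64 -3.017
v 3.553 -1.616 -3.02
v 3.298 -1.703 -3.042
v 3.101 -1.884 -3.08
v 2.996 -2.129 -3.127
v 3.002 -2.395 -3.174
v 3.117 -2.636 -3.214
v 3.322 -2.811 -3.239
v 3.581 -2.889 -3.246
v 3.849 -2.857 -3.232
v 4.08 -2.72 -3.202
v -0.624 4.493 2.528
v -0.121 4.344 1.83
v -0.339 3.196 3.01
v 0.164 3.047 2.312
v 0.417 3.622 2.918
v 0.241 4.423 2.62
v -0.701 3.117 2.22
v -0.877 3.918 1.922
v -0.169 3.493 1.64
v 0.522 3.806 2.072
v -0.982 3.734 2.768
v -0.291 4.047 3.2
v -0.397 4.532 2.137
v -0.063 3.008 2.703
v 0.086 3.346 3.059
v 0.382 3.258 2.65
v -0.184 4.579 2.601
v 0.111 4.491 2.191
v 0.427 4.067 2.831
v -0.571 3.049 2.649
v -0.276 2.961 2.239
v -0.842 4.282 2.19
v -0.546 4.194 1.781
v -0.887 3.473 2.009
v -0.13 3.945 1.615
v 0.037 3.183 1.898
v -0.471 3.223 1.844
v -0.574 3.694 1.669
v 0.277 4.128 1.869
v 0.444 3.366 2.152
v 0.593 3.704 2.508
v 0.489 4.175 2.333
v 0.248 3.628 1.757
v -0.904 4.174 2.688
v -0.737 3.412 2.971
v -0.949 3.365 2.507
v -1.053 3.836 2.332
v -0.497 4.357 2.942
v -0.33 3.595 3.225
v 0.114 3.846 3.171
v 0.011 4.317 2.996
v -0.708 3.912 3.083
v -2.721 -1.111 1.787
v -2.427 -1.508 1.91
v -3.344 -1.987 2.557
v -3.639 -1.589 2.433
v -2.398 -1.216 2.167
v -3.316 -1.694 2.814
v -2.559 -0.862 2.201
v -3.477 -1.34 2.848
v -2.815 -0.653 1.992
v -3.732 -1.132 2.639
v -3.016 -0.713 1.663
v -3.933 -1.192 2.31
v -3.044 -1.006 1.406
v -3.962 -1.484 2.053
v -2.883 -1.36 1.372
v -3.801 -1.838 2.019
v -2.628 -1.568 1.581
v -3.545 -2.047 2.228
f 2 1 5
f 2 5 3
f 3 5 6
f 3 6 4
f 5 1 7
f 5 7 6
f 6 7 8
f 6 8 4
f 7 1 9
f 7 9 8
f 8 9 10
f 8 10 4
f 9 1 11
f 9 11 10
f 10 11 12
f 10 12 4
f 11 1 13
f 11 13 12
f 12 13 14
f 12 14 4
f 13 1 15
f 13 15 14
f 14 15 16
f 14 16 4
f 15 1 17
f 15 17 16
f 16 17 18
f 16 18 4
f 17 1 19
f 17 19 18
f 18 19 20
f 18 20 4
f 19 1 21
f 19 21 20
f 20 21 22
f 20 22 4
f 21 1 23
f 21 23 22
f 22 23 24
f 22 24 4
f 23 1 25
f 23 25 24
f 24 25 26
f 24 26 4
f 25 1 27
f 25 27 26
f 26 27 28
f 26 28 4
f 27 1 29
f 27 29 28
f 28 29 30
f 28 30 4
f 29 1 2
f 29 2 30
f 30 2 3
f 30 3 4
f 32 31 34
f 32 34 33
f 34 31 35
f 34 35 33
f 35 31 36
f 35 36 33
f 36 31 37
f 36 37 33
f 37 31 38
f 37 38 33
f 38 31 39
f 38 39 33
f 39 31 40
f 39 40 33
f 40 31 41
f 40 41 33
f 41 31 42
f 41 42 33
f 42 31 43
f 42 43 33
f 43 31 44
f 43 44 33
f 44 31 45
f 44 45 33
f 45 31 46
f 45 46 33
f 46 31 47
f 46 47 33
f 47 31 32
f 47 32 33
f 48 85 64
f 85 59 88
f 64 88 53
f 85 88 64
f 48 64 60
f 64 53 65
f 60 65 49
f 64 65 60
f 48 60 69
f 60 49 70
f 69 70 55
f 60 70 69
f 48 69 81
f 69 55 84
f 81 84 58
f 69 84 81
f 48 81 85
f 81 58 89
f 85 89 59
f 81 89 85
f 49 65 76
f 65 53 79
f 76 79 57
f 65 79 76
f 53 88 66
f 88 59 87
f 66 87 52
f 88 87 66
f 59 89 86
f 89 58 82
f 86 82 50
f 89 82 86
f 58 84 83
f 84 55 71
f 83 71 54
f 84 71 83
f 55 70 75
f 70 49 72
f 75 72 56
f 70 72 75
f 51 77 63
f 77 57 78
f 63 78 52
f 77 78 63
f 51 63 61
f 63 52 62
f 61 62 50
f 63 62 61
f 51 61 68
f 61 50 67
f 68 67 54
f 61 67 68
f 51 68 73
f 68 54 74
f 73 74 56
f 68 74 73
f 51 73 77
f 73 56 80
f 77 80 57
f 73 80 77
f 52 78 66
f 78 57 79
f 66 79 53
f 78 79 66
f 50 62 86
f 62 52 87
f 86 87 59
f 62 87 86
f 54 67 83
f 67 50 82
f 83 82 58
f 67 82 83
f 56 74 75
f 74 54 71
f 75 71 55
f 74 71 75
f 57 80 76
f 80 56 72
f 76 72 49
f 80 72 76
f 91 90 94
f 91 94 92
f 92 94 95
f 92 95 93
f 94 90 96
f 94 96 95
f 95 96 97
f 95 97 93
f 96 90 98
f 96 98 97
f 97 98 99
f 97 99 93
f 98 90 100
f 98 100 99
f 99 100 101
f 99 101 93
f 100 90 102
f 100 102 101
f 101 102 103
f 101 103 93
f 102 90 104
f 102 104 103
f 103 104 105
f 103 105 93
f 104 90 106
f 104 106 105
f 105 106 107
f 105 107 93
f 106 90 91
f 106 91 107
f 107 91 92
f 107 92 93



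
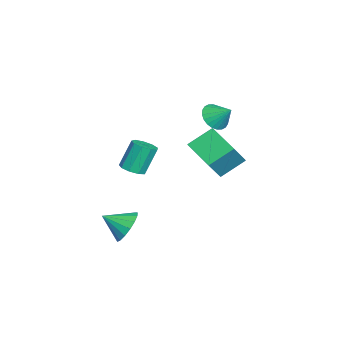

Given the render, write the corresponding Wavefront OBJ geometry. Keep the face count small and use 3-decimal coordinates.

v 2.606 -1.776 0.887
v 3.295 -1.825 1.124
v 2.803 -1.253 2.67
v 2.114 -1.204 2.433
v 3.212 -1.372 0.931
v 2.721 -0.8 2.476
v 2.847 -1.109 0.716
v 2.355 -0.536 2.262
v 2.368 -1.157 0.582
v 1.876 -0.585 2.128
v 2.001 -1.495 0.591
v 1.509 -0.923 2.136
v 1.917 -1.965 0.738
v 1.425 -1.393 2.283
v 2.155 -2.346 0.955
v 1.663 -1.774 2.501
v 2.604 -2.461 1.14
v 2.113 -1.888 2.686
v 3.054 -2.255 1.207
v 2.563 -1.683 2.753
v -4.835 0.695 -2.227
v -5.55 1.972 -1.25
v -3.237 2.06 -2.843
v -3.952 3.337 -1.866
v -3.828 0.163 -0.794
v -4.543 1.44 0.183
v -2.23 1.528 -1.41
v -2.945 2.805 -0.433
v -3.825 1.665 1.466
v -3.383 2.08 0.775
v -3.355 2.575 2.314
v -3.699 2.25 0.768
v -4.035 2.33 0.867
v -4.338 2.31 1.058
v -4.563 2.191 1.31
v -4.676 1.992 1.587
v -4.66 1.743 1.845
v -4.516 1.482 2.046
v -4.267 1.249 2.158
v -3.951 1.08 2.165
v -3.616 0.999 2.066
v -3.312 1.019 1.875
v -3.087 1.138 1.622
v -2.974 1.337 1.346
v -2.991 1.586 1.087
v -3.134 1.847 0.887
v 2.048 -2.18 -3.832
v 2.606 -1.691 -3.047
v 2.112 -3.48 -3.068
v 2.113 -1.631 -2.904
v 1.605 -1.697 -2.974
v 1.199 -1.873 -3.24
v 0.987 -2.119 -3.642
v 1.018 -2.38 -4.088
v 1.286 -2.594 -4.475
v 1.728 -2.714 -4.714
v 2.243 -2.711 -4.752
v 2.714 -2.586 -4.579
v 3.033 -2.368 -4.235
v 3.125 -2.108 -3.798
v 2.972 -1.863 -3.37
f 2 1 5
f 2 5 3
f 3 5 6
f 3 6 4
f 5 1 7
f 5 7 6
f 6 7 8
f 6 8 4
f 7 1 9
f 7 9 8
f 8 9 10
f 8 10 4
f 9 1 11
f 9 11 10
f 10 11 12
f 10 12 4
f 11 1 13
f 11 13 12
f 12 13 14
f 12 14 4
f 13 1 15
f 13 15 14
f 14 15 16
f 14 16 4
f 15 1 17
f 15 17 16
f 16 17 18
f 16 18 4
f 17 1 19
f 17 19 18
f 18 19 20
f 18 20 4
f 19 1 2
f 19 2 20
f 20 2 3
f 20 3 4
f 22 24 21
f 25 22 21
f 21 24 23
f 23 25 21
f 22 28 24
f 26 22 25
f 26 28 22
f 24 28 23
f 27 25 23
f 23 28 27
f 27 26 25
f 28 26 27
f 30 29 32
f 30 32 31
f 32 29 33
f 32 33 31
f 33 29 34
f 33 34 31
f 34 29 35
f 34 35 31
f 35 29 36
f 35 36 31
f 36 29 37
f 36 37 31
f 37 29 38
f 37 38 31
f 38 29 39
f 38 39 31
f 39 29 40
f 39 40 31
f 40 29 41
f 40 41 31
f 41 29 42
f 41 42 31
f 42 29 43
f 42 43 31
f 43 29 44
f 43 44 31
f 44 29 45
f 44 45 31
f 45 29 46
f 45 46 31
f 46 29 30
f 46 30 31
f 48 47 50
f 48 50 49
f 50 47 51
f 50 51 49
f 51 47 52
f 51 52 49
f 52 47 53
f 52 53 49
f 53 47 54
f 53 54 49
f 54 47 55
f 54 55 49
f 55 47 56
f 55 56 49
f 56 47 57
f 56 57 49
f 57 47 58
f 57 58 49
f 58 47 59
f 58 59 49
f 59 47 60
f 59 60 49
f 60 47 61
f 60 61 49
f 61 47 48
f 61 48 49

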